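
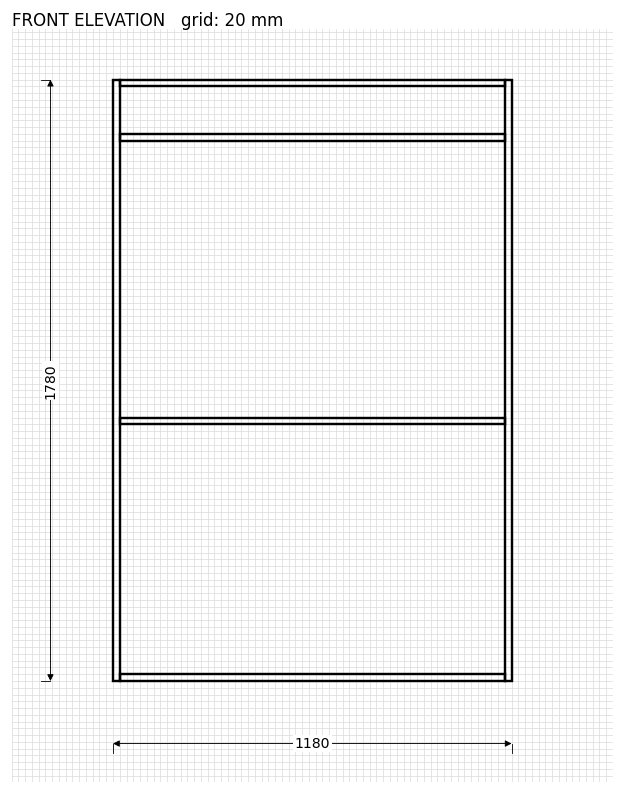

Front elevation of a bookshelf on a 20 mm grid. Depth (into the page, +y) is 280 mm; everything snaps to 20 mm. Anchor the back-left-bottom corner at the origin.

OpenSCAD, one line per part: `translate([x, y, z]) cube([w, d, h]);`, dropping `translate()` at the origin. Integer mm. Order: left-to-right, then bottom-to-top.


cube([20, 280, 1780]);
translate([20, 0, 0]) cube([1140, 280, 20]);
translate([20, 0, 760]) cube([1140, 280, 20]);
translate([20, 0, 1600]) cube([1140, 280, 20]);
translate([20, 0, 1760]) cube([1140, 280, 20]);
translate([1160, 0, 0]) cube([20, 280, 1780]);


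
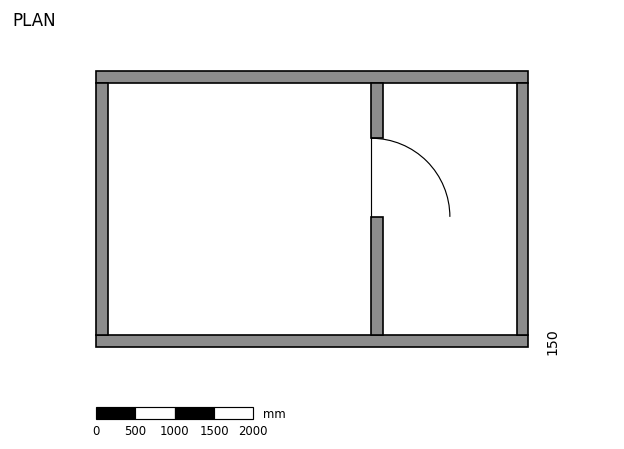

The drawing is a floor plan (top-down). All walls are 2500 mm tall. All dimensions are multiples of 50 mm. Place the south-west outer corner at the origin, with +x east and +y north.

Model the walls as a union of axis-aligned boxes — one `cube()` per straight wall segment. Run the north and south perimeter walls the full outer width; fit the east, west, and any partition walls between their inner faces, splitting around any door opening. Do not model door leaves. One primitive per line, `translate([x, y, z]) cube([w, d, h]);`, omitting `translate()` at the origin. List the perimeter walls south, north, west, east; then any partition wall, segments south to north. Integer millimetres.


cube([5500, 150, 2500]);
translate([0, 3350, 0]) cube([5500, 150, 2500]);
translate([0, 150, 0]) cube([150, 3200, 2500]);
translate([5350, 150, 0]) cube([150, 3200, 2500]);
translate([3500, 150, 0]) cube([150, 1500, 2500]);
translate([3500, 2650, 0]) cube([150, 700, 2500]);


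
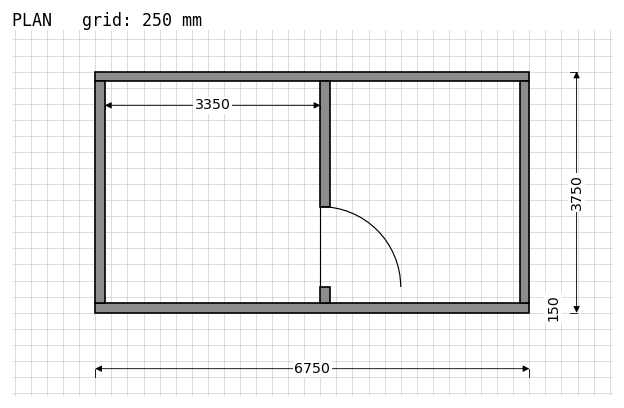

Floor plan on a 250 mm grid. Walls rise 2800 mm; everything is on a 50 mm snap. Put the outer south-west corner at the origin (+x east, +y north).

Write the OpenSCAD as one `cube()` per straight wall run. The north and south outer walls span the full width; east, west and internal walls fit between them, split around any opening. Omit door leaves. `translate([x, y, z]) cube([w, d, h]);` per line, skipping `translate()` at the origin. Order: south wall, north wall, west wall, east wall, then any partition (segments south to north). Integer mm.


cube([6750, 150, 2800]);
translate([0, 3600, 0]) cube([6750, 150, 2800]);
translate([0, 150, 0]) cube([150, 3450, 2800]);
translate([6600, 150, 0]) cube([150, 3450, 2800]);
translate([3500, 150, 0]) cube([150, 250, 2800]);
translate([3500, 1650, 0]) cube([150, 1950, 2800]);


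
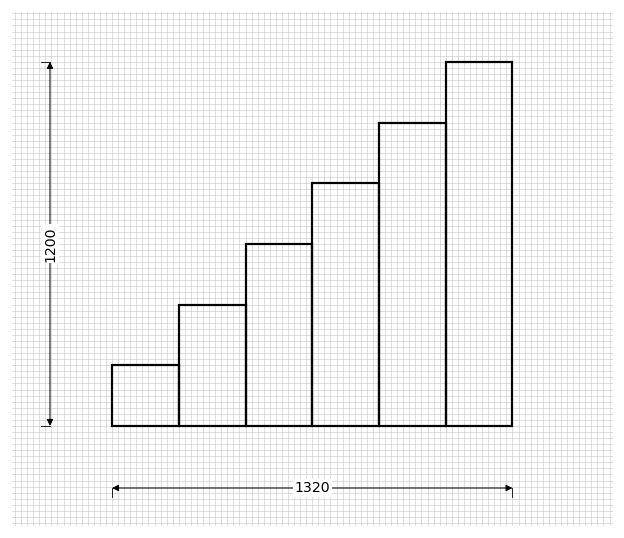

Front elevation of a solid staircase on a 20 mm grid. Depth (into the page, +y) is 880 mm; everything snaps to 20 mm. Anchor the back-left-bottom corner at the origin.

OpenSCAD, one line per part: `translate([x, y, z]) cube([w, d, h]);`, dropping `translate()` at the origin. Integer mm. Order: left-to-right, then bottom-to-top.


cube([220, 880, 200]);
translate([220, 0, 0]) cube([220, 880, 400]);
translate([440, 0, 0]) cube([220, 880, 600]);
translate([660, 0, 0]) cube([220, 880, 800]);
translate([880, 0, 0]) cube([220, 880, 1000]);
translate([1100, 0, 0]) cube([220, 880, 1200]);


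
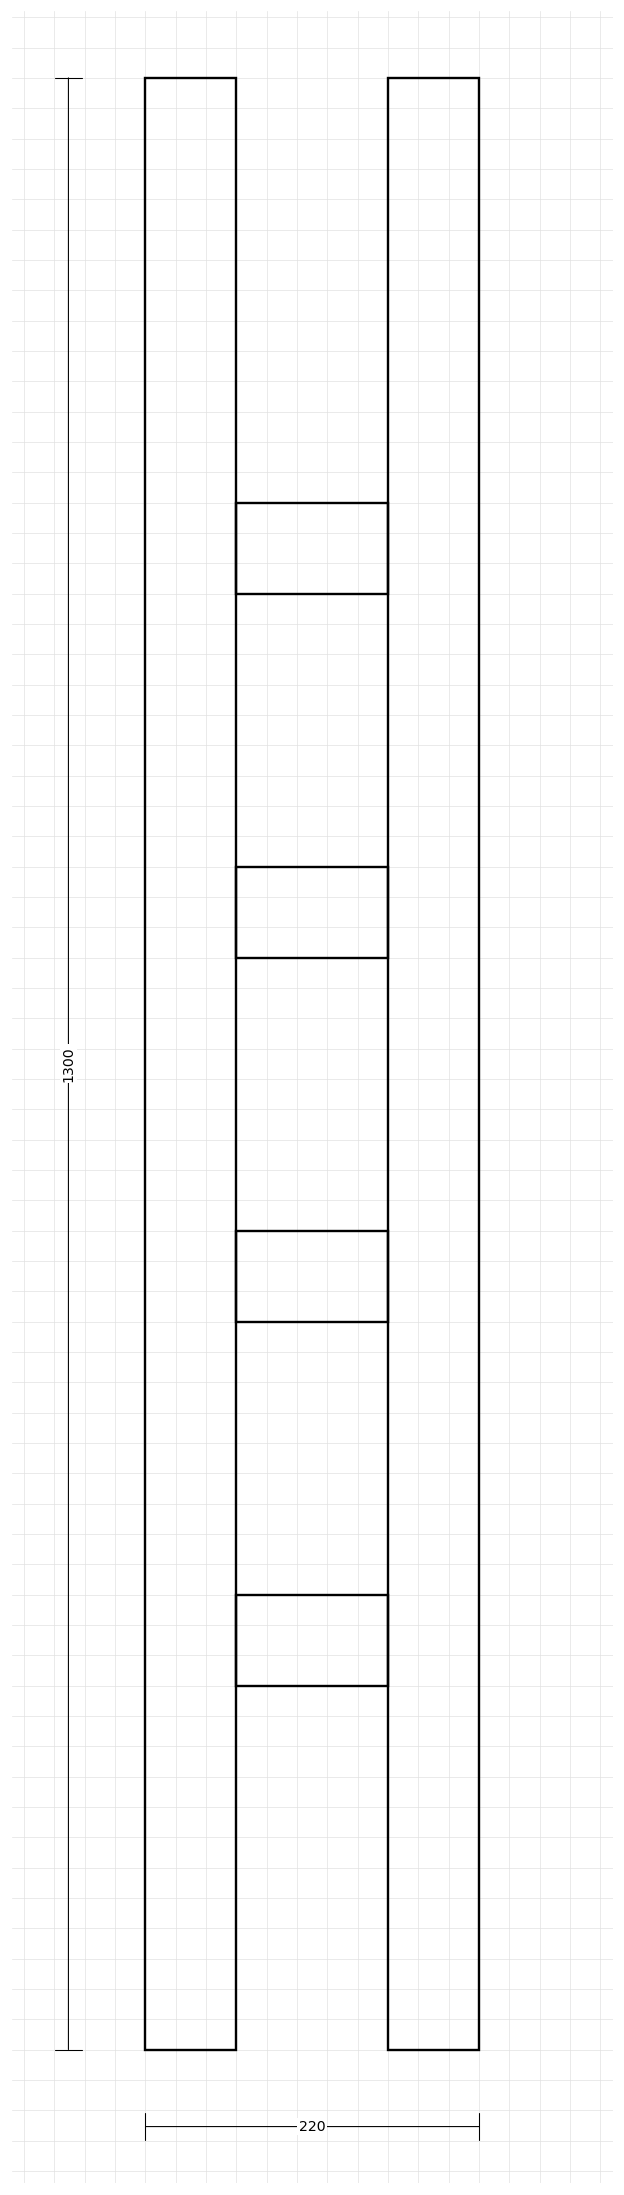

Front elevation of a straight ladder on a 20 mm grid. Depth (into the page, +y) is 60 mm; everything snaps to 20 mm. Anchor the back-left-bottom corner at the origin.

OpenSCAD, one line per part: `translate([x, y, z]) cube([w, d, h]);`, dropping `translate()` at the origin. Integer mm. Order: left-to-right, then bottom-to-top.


cube([60, 60, 1300]);
translate([60, 0, 240]) cube([100, 60, 60]);
translate([60, 0, 480]) cube([100, 60, 60]);
translate([60, 0, 720]) cube([100, 60, 60]);
translate([60, 0, 960]) cube([100, 60, 60]);
translate([160, 0, 0]) cube([60, 60, 1300]);


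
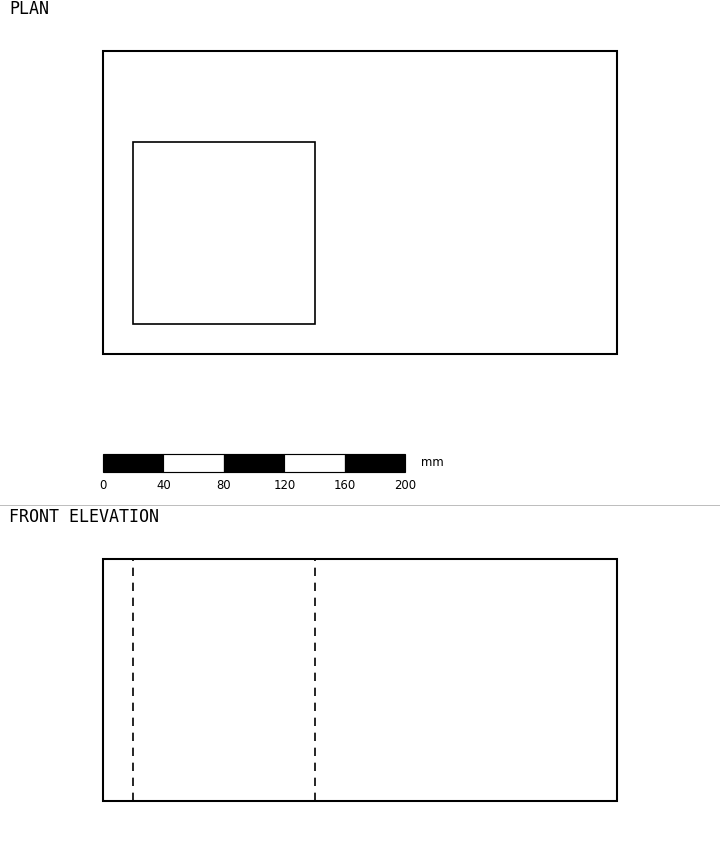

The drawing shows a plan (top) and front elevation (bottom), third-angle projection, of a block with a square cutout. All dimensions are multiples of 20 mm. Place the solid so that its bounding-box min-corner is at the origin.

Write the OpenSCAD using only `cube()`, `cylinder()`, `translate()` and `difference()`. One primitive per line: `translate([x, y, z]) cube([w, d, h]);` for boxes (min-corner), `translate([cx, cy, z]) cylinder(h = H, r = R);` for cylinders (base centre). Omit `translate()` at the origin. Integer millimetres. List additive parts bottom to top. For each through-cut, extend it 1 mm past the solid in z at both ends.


difference() {
  cube([340, 200, 160]);
  translate([20, 20, -1]) cube([120, 120, 162]);
}


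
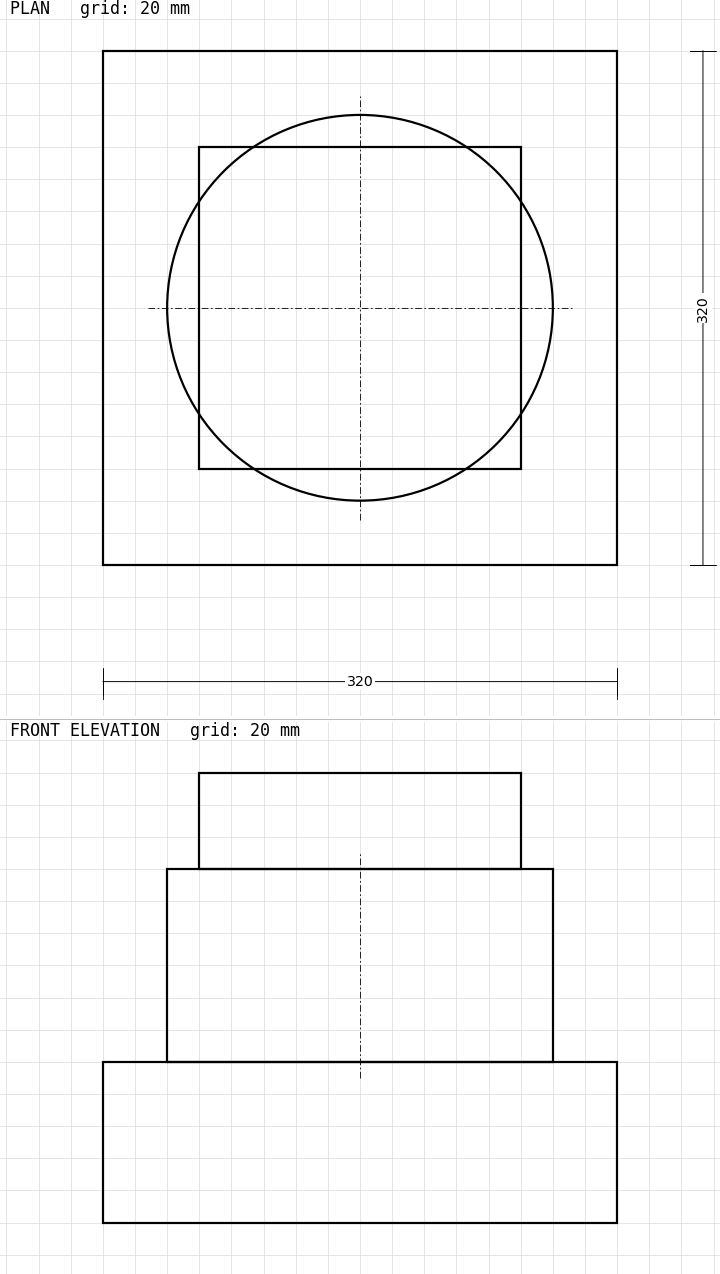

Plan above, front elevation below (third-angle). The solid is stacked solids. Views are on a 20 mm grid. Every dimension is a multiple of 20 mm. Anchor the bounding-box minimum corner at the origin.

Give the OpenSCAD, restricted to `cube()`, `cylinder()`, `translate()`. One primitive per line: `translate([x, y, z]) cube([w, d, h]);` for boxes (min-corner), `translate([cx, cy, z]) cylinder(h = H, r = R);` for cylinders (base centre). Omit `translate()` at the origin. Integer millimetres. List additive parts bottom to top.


cube([320, 320, 100]);
translate([160, 160, 100]) cylinder(h = 120, r = 120);
translate([60, 60, 220]) cube([200, 200, 60]);


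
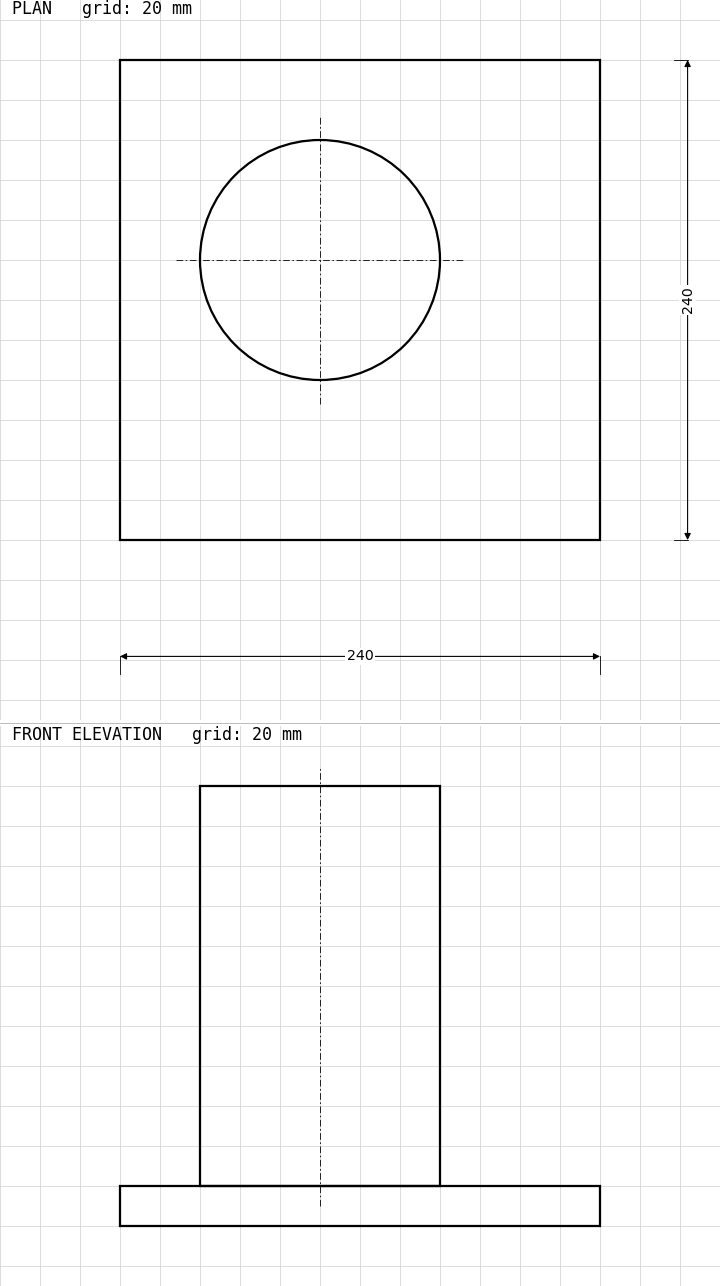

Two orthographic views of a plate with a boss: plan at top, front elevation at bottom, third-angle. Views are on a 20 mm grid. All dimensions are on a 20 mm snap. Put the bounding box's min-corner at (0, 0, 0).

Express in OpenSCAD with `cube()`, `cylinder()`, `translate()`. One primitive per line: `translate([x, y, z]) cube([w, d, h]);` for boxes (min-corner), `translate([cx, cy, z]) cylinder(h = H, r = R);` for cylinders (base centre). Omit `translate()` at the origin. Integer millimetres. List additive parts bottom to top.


cube([240, 240, 20]);
translate([100, 140, 20]) cylinder(h = 200, r = 60);


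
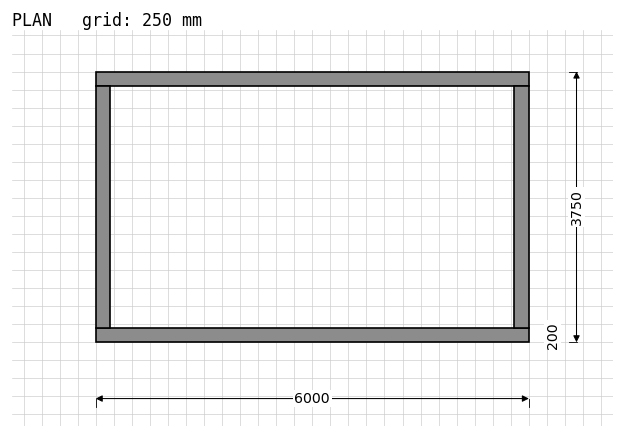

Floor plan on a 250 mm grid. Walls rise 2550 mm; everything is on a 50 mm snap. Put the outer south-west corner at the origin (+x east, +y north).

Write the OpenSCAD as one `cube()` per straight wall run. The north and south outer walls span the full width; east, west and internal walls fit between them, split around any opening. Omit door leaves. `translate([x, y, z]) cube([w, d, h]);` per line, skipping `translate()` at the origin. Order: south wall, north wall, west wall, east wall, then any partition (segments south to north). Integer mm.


cube([6000, 200, 2550]);
translate([0, 3550, 0]) cube([6000, 200, 2550]);
translate([0, 200, 0]) cube([200, 3350, 2550]);
translate([5800, 200, 0]) cube([200, 3350, 2550]);


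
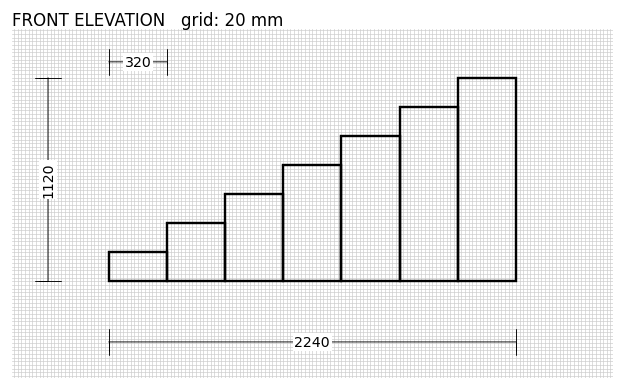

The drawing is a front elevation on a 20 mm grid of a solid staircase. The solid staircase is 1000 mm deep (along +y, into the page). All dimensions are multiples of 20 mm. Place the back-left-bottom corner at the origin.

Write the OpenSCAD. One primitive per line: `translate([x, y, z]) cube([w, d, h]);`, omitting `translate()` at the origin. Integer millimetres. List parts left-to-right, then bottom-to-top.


cube([320, 1000, 160]);
translate([320, 0, 0]) cube([320, 1000, 320]);
translate([640, 0, 0]) cube([320, 1000, 480]);
translate([960, 0, 0]) cube([320, 1000, 640]);
translate([1280, 0, 0]) cube([320, 1000, 800]);
translate([1600, 0, 0]) cube([320, 1000, 960]);
translate([1920, 0, 0]) cube([320, 1000, 1120]);


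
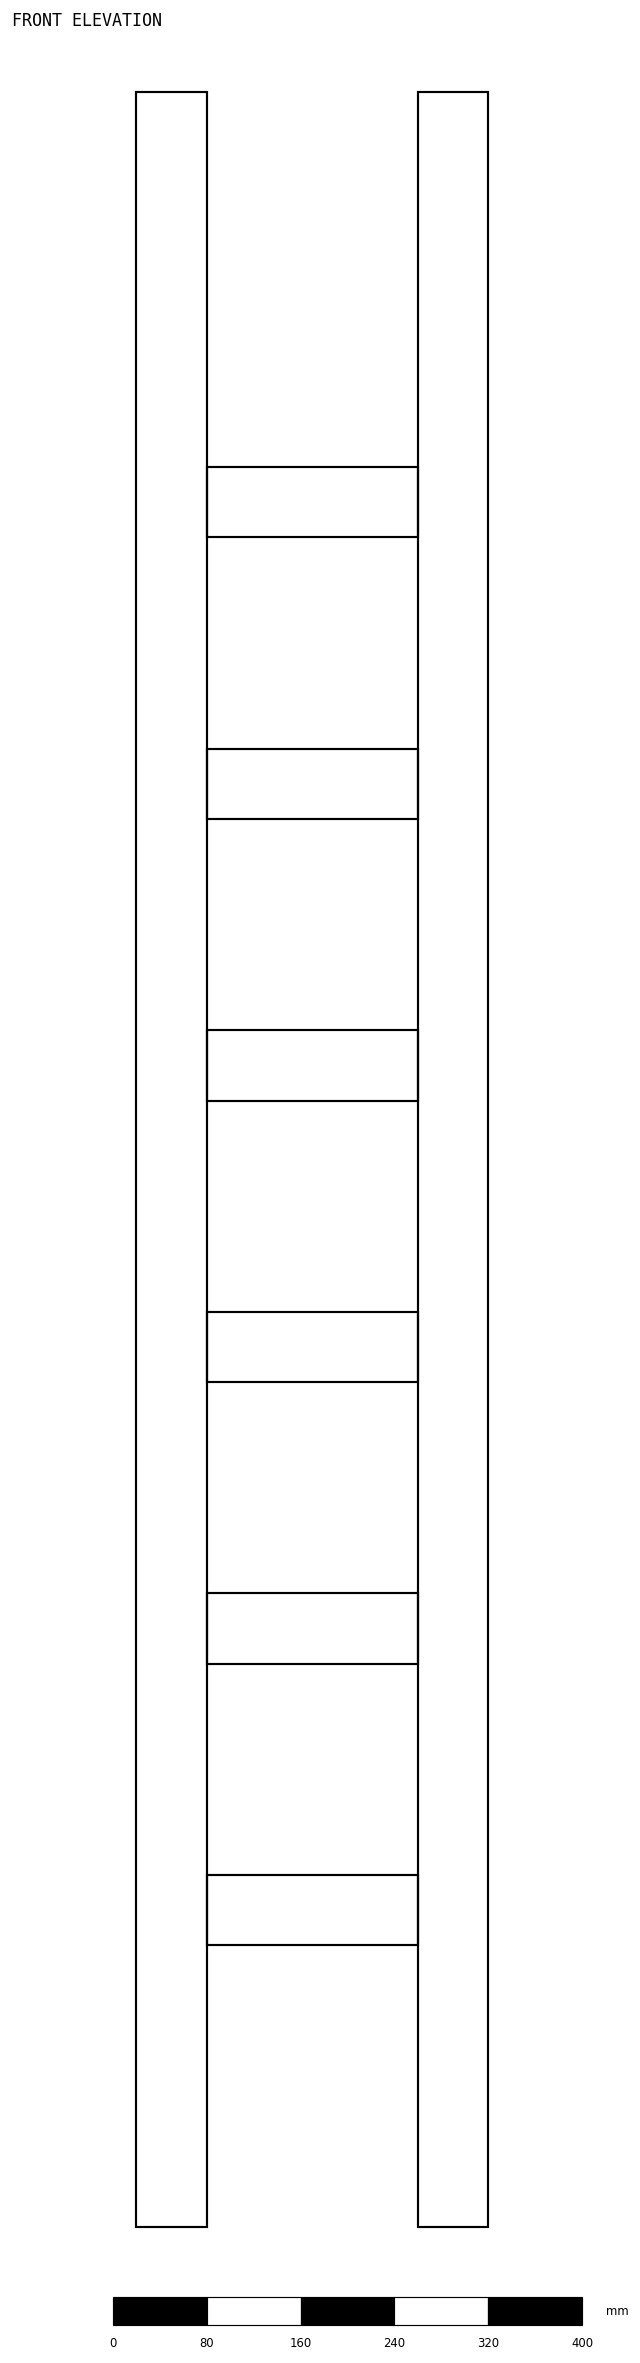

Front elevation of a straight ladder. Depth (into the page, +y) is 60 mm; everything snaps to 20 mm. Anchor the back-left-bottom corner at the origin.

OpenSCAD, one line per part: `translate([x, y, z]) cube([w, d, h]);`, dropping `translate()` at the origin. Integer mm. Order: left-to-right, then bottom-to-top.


cube([60, 60, 1820]);
translate([60, 0, 240]) cube([180, 60, 60]);
translate([60, 0, 480]) cube([180, 60, 60]);
translate([60, 0, 720]) cube([180, 60, 60]);
translate([60, 0, 960]) cube([180, 60, 60]);
translate([60, 0, 1200]) cube([180, 60, 60]);
translate([60, 0, 1440]) cube([180, 60, 60]);
translate([240, 0, 0]) cube([60, 60, 1820]);


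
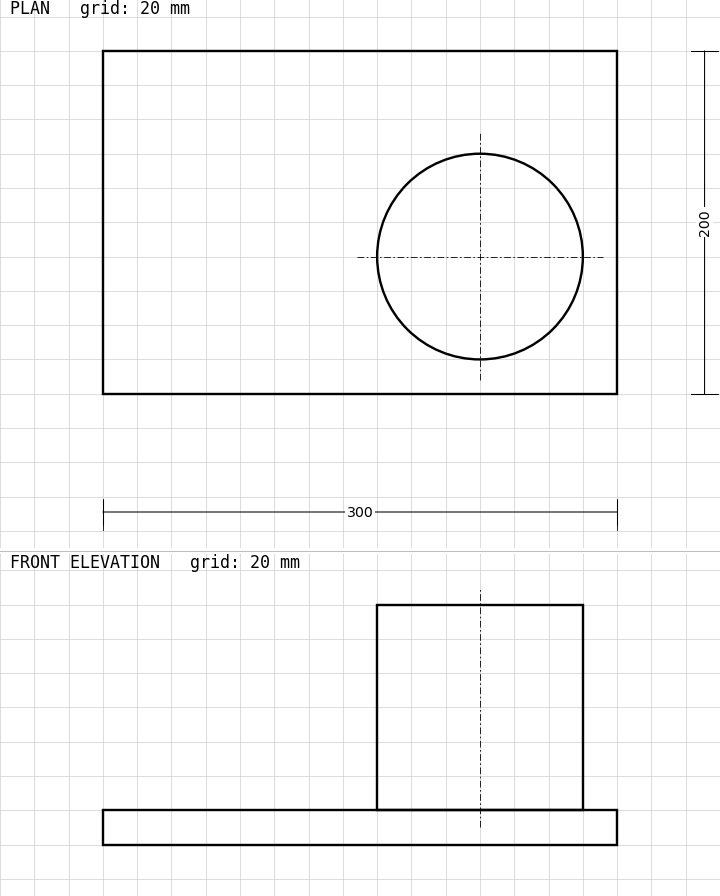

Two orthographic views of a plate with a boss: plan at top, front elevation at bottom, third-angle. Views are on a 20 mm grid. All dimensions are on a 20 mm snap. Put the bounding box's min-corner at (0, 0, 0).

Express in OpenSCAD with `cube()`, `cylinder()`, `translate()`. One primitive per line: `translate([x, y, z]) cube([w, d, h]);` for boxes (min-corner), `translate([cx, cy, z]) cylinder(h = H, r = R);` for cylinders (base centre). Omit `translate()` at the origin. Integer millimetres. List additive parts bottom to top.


cube([300, 200, 20]);
translate([220, 80, 20]) cylinder(h = 120, r = 60);


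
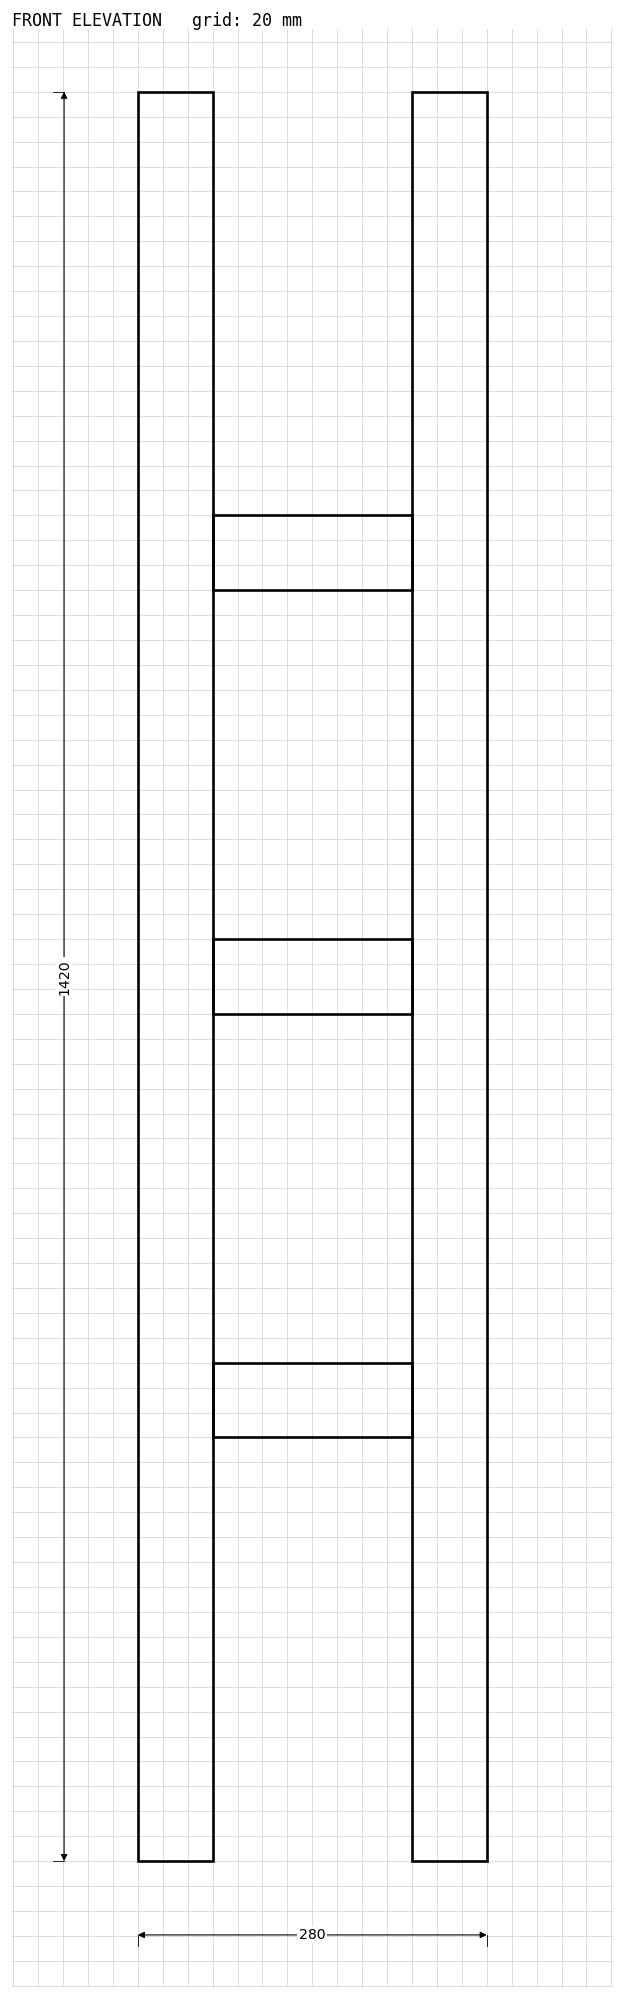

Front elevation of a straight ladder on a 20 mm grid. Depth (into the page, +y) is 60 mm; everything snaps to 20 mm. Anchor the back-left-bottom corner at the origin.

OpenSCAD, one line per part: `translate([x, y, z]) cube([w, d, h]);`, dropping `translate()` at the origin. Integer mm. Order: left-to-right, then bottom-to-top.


cube([60, 60, 1420]);
translate([60, 0, 340]) cube([160, 60, 60]);
translate([60, 0, 680]) cube([160, 60, 60]);
translate([60, 0, 1020]) cube([160, 60, 60]);
translate([220, 0, 0]) cube([60, 60, 1420]);


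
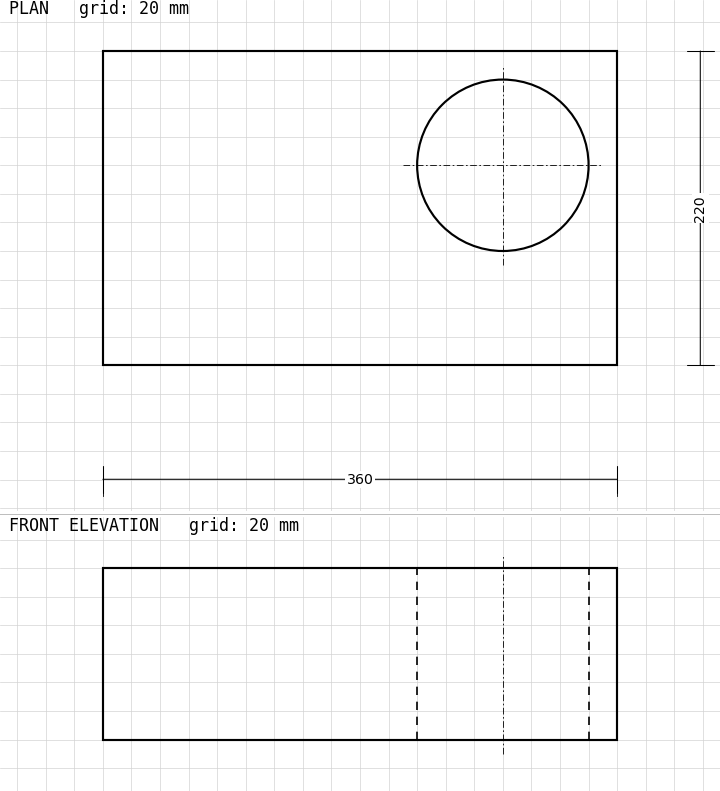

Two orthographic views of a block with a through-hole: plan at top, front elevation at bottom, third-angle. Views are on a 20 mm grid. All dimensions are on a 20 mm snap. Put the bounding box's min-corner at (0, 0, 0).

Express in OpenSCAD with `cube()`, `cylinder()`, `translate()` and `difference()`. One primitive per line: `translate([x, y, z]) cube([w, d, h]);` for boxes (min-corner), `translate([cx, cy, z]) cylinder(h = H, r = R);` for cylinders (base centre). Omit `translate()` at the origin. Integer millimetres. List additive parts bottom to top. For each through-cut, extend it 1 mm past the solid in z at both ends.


difference() {
  cube([360, 220, 120]);
  translate([280, 140, -1]) cylinder(h = 122, r = 60);
}


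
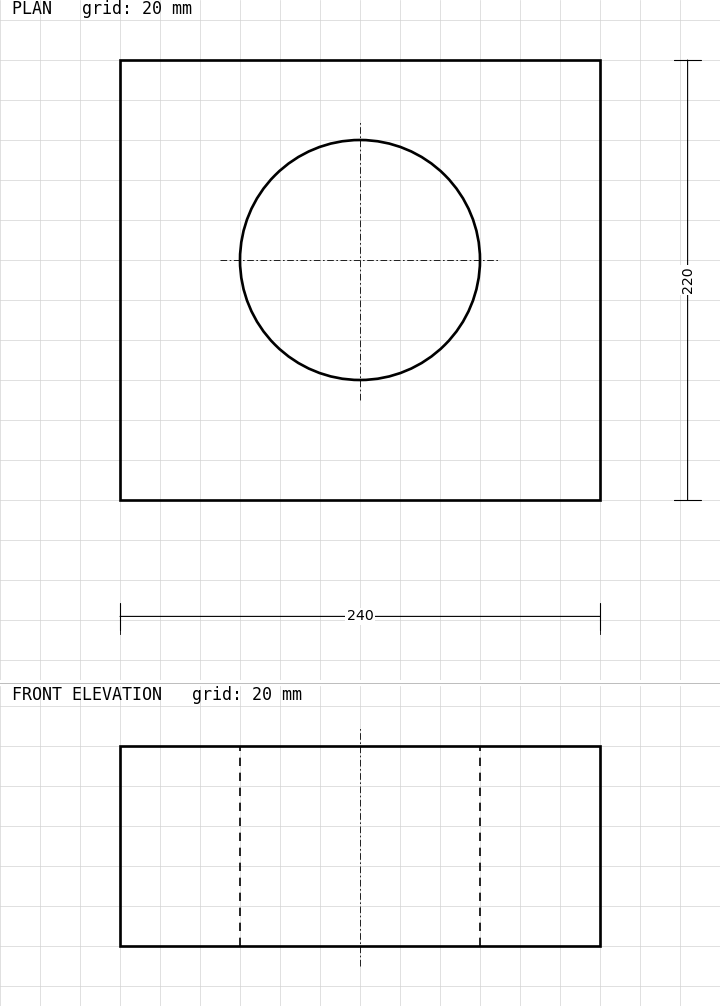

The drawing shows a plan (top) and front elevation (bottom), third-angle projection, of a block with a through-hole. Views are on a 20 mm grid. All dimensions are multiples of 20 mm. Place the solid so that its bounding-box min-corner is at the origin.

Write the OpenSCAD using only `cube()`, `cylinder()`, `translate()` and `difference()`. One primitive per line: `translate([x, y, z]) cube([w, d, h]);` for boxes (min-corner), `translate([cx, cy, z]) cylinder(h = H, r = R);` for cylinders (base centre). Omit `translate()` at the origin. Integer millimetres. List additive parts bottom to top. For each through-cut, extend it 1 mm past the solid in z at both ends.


difference() {
  cube([240, 220, 100]);
  translate([120, 120, -1]) cylinder(h = 102, r = 60);
}


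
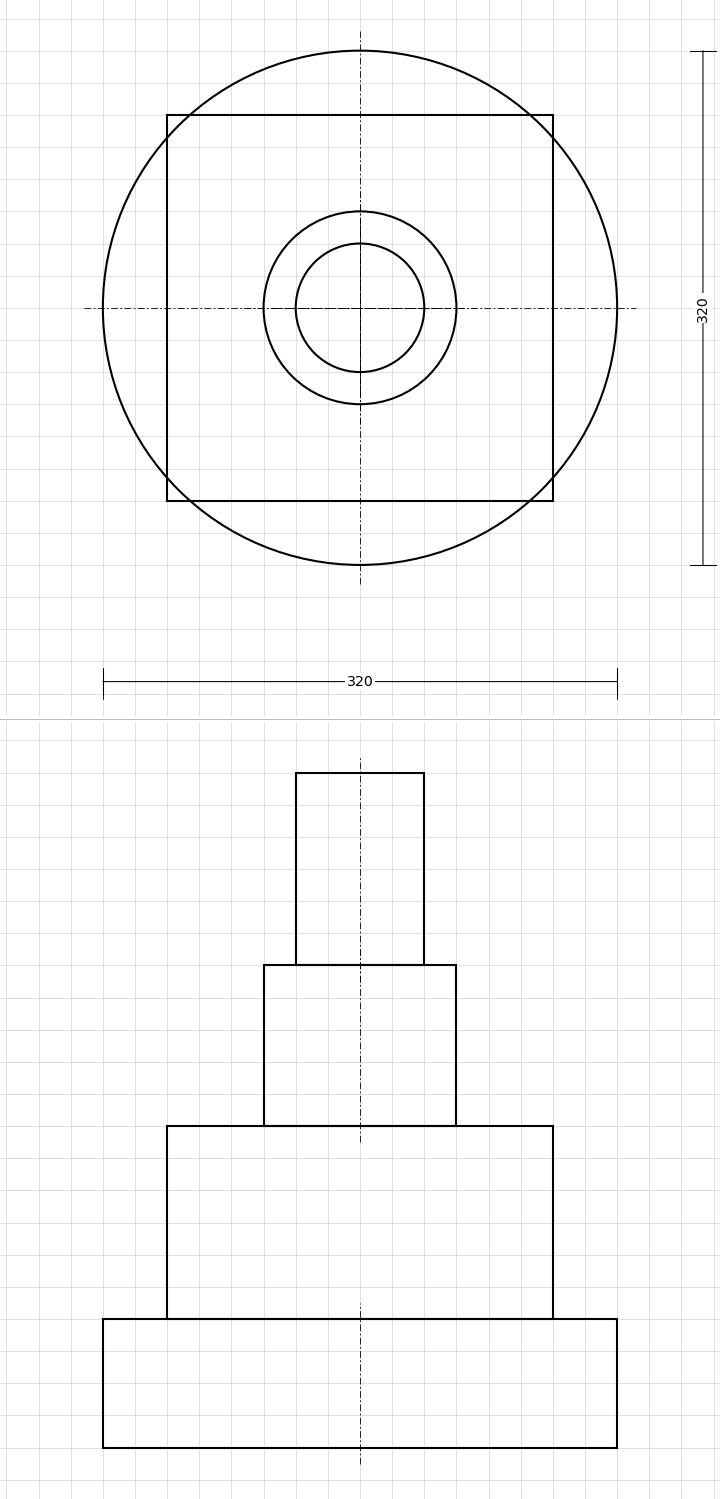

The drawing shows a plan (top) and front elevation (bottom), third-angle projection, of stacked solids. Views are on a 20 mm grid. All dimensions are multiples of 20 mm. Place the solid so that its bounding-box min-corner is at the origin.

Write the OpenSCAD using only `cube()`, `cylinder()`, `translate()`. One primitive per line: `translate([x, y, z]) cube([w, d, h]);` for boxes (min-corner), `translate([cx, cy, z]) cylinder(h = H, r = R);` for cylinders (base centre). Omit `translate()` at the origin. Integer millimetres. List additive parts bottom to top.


translate([160, 160, 0]) cylinder(h = 80, r = 160);
translate([40, 40, 80]) cube([240, 240, 120]);
translate([160, 160, 200]) cylinder(h = 100, r = 60);
translate([160, 160, 300]) cylinder(h = 120, r = 40);


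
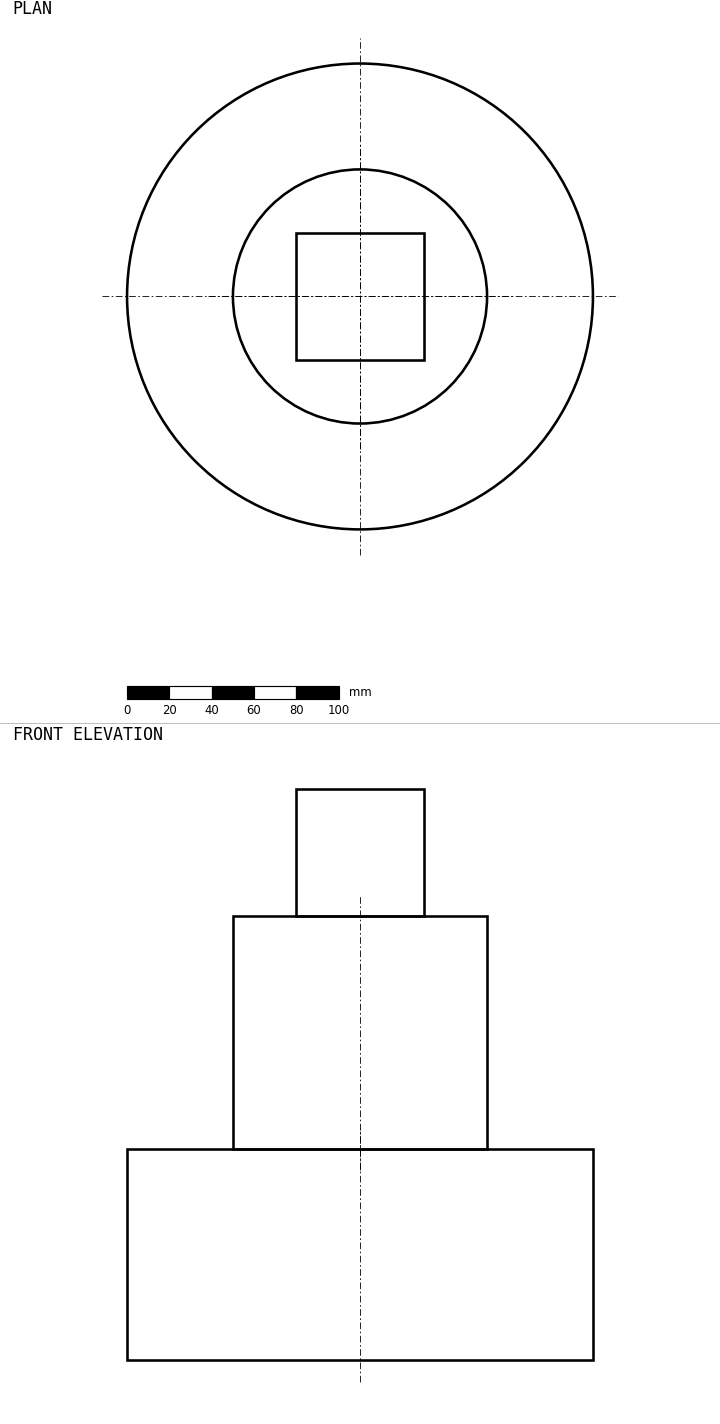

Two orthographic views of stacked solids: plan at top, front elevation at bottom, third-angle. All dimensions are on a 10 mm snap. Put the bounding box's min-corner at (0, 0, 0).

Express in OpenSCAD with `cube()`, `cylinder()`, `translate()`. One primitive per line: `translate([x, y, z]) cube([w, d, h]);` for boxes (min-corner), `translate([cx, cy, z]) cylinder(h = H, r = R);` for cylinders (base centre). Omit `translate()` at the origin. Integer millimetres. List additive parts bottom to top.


translate([110, 110, 0]) cylinder(h = 100, r = 110);
translate([110, 110, 100]) cylinder(h = 110, r = 60);
translate([80, 80, 210]) cube([60, 60, 60]);


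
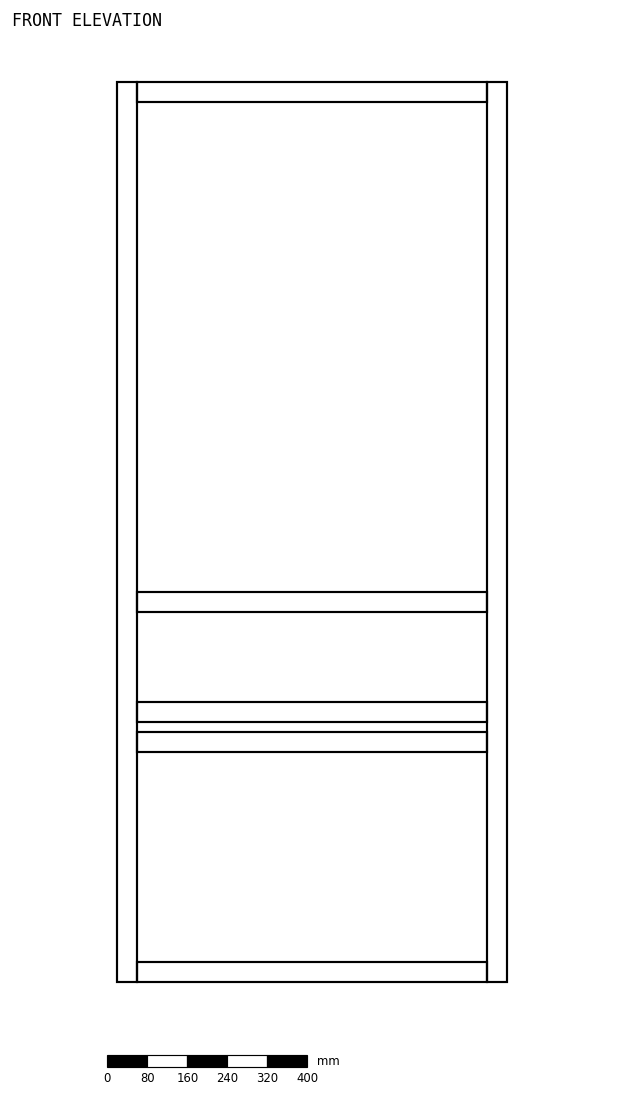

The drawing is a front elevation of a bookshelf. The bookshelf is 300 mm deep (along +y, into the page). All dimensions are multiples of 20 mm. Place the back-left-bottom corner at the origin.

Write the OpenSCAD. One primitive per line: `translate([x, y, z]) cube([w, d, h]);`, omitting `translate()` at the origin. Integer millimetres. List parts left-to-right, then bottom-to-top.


cube([40, 300, 1800]);
translate([40, 0, 0]) cube([700, 300, 40]);
translate([40, 0, 460]) cube([700, 300, 40]);
translate([40, 0, 520]) cube([700, 300, 40]);
translate([40, 0, 740]) cube([700, 300, 40]);
translate([40, 0, 1760]) cube([700, 300, 40]);
translate([740, 0, 0]) cube([40, 300, 1800]);


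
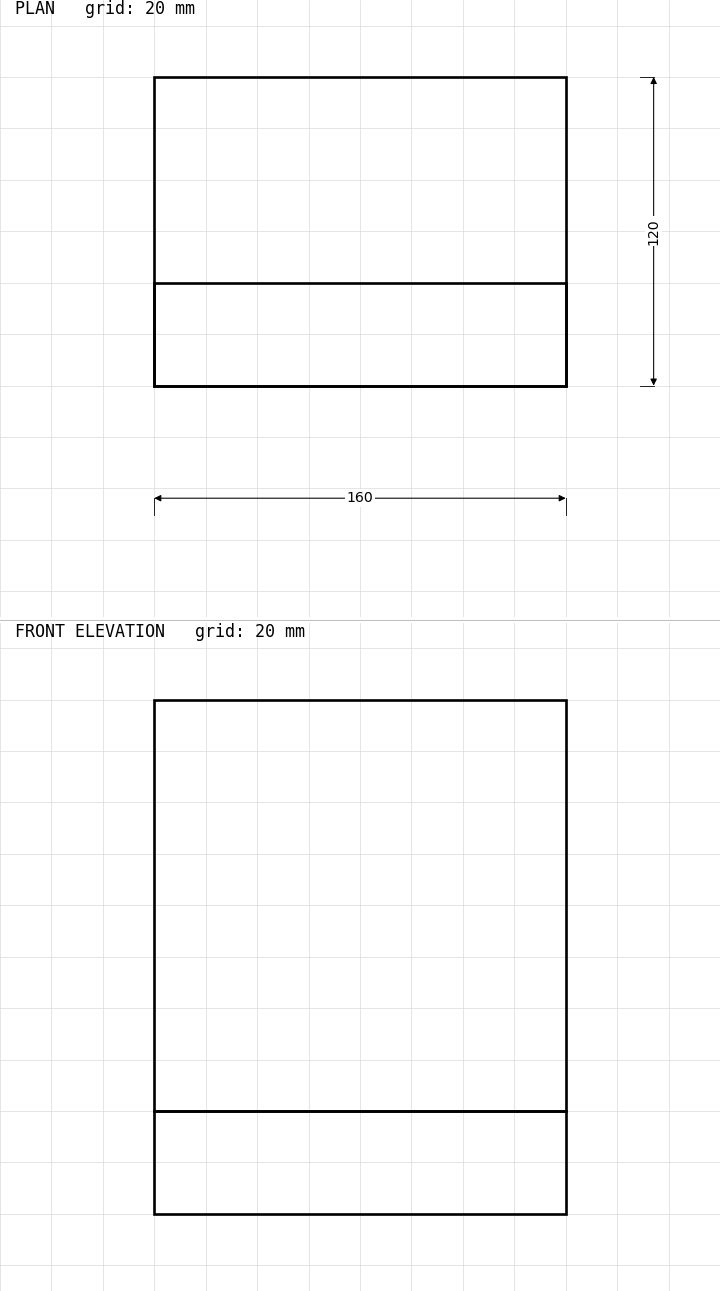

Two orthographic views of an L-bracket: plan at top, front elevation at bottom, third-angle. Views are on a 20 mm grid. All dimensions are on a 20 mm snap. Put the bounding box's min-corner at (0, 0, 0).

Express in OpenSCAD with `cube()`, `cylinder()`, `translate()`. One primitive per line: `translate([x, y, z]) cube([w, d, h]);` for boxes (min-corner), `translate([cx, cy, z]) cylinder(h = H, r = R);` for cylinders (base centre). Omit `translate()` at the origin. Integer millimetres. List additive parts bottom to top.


cube([160, 120, 40]);
translate([0, 0, 40]) cube([160, 40, 160]);


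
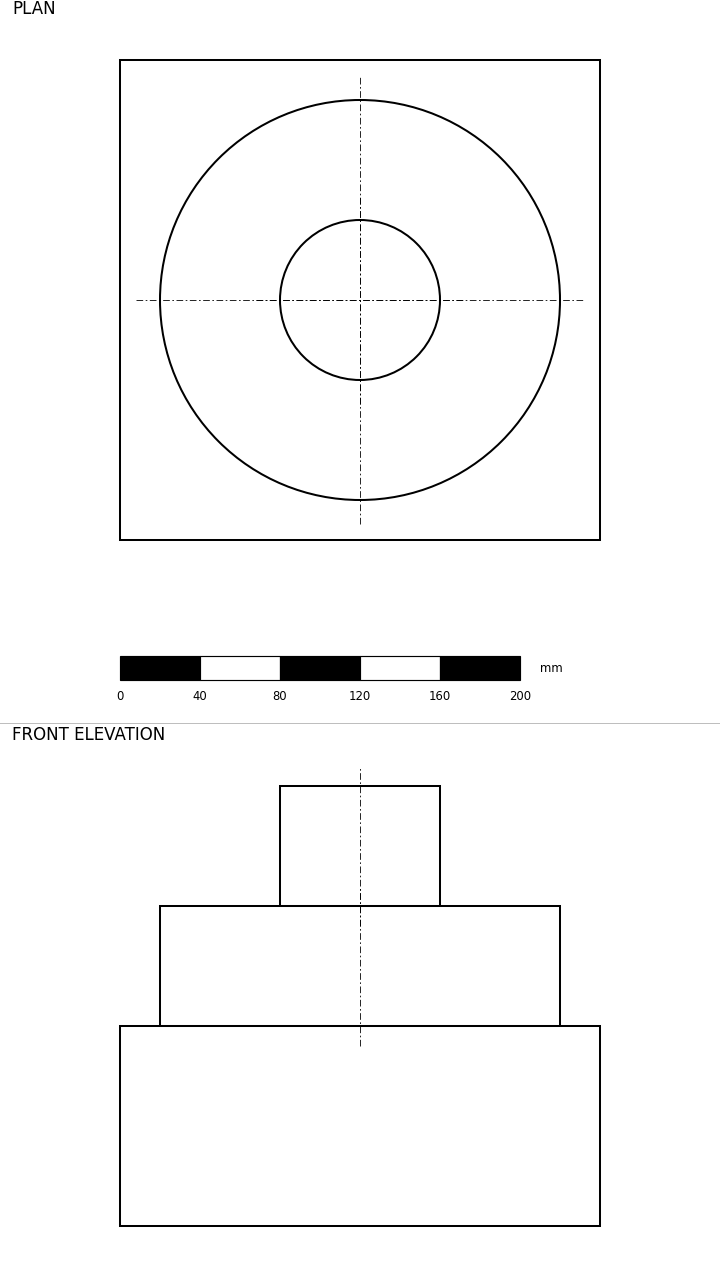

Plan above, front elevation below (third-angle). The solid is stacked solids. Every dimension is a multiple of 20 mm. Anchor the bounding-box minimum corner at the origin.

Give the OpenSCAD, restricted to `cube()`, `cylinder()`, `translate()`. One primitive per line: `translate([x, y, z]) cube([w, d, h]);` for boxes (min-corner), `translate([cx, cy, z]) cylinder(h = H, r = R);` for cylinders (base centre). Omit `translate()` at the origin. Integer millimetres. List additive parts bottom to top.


cube([240, 240, 100]);
translate([120, 120, 100]) cylinder(h = 60, r = 100);
translate([120, 120, 160]) cylinder(h = 60, r = 40);


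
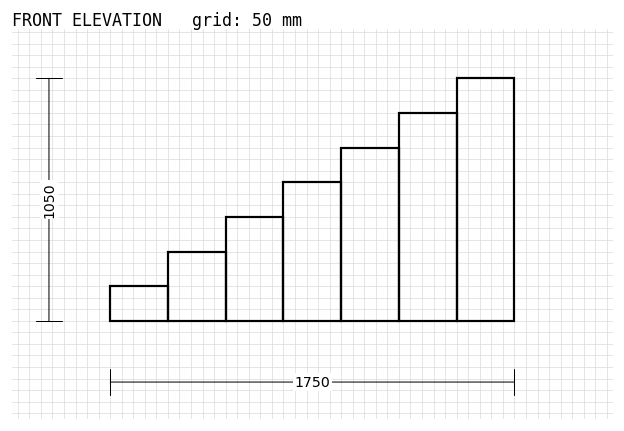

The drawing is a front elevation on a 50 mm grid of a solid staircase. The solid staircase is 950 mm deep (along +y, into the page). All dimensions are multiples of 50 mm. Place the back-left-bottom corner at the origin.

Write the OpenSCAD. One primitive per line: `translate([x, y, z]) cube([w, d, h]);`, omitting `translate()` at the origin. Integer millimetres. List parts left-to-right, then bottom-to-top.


cube([250, 950, 150]);
translate([250, 0, 0]) cube([250, 950, 300]);
translate([500, 0, 0]) cube([250, 950, 450]);
translate([750, 0, 0]) cube([250, 950, 600]);
translate([1000, 0, 0]) cube([250, 950, 750]);
translate([1250, 0, 0]) cube([250, 950, 900]);
translate([1500, 0, 0]) cube([250, 950, 1050]);


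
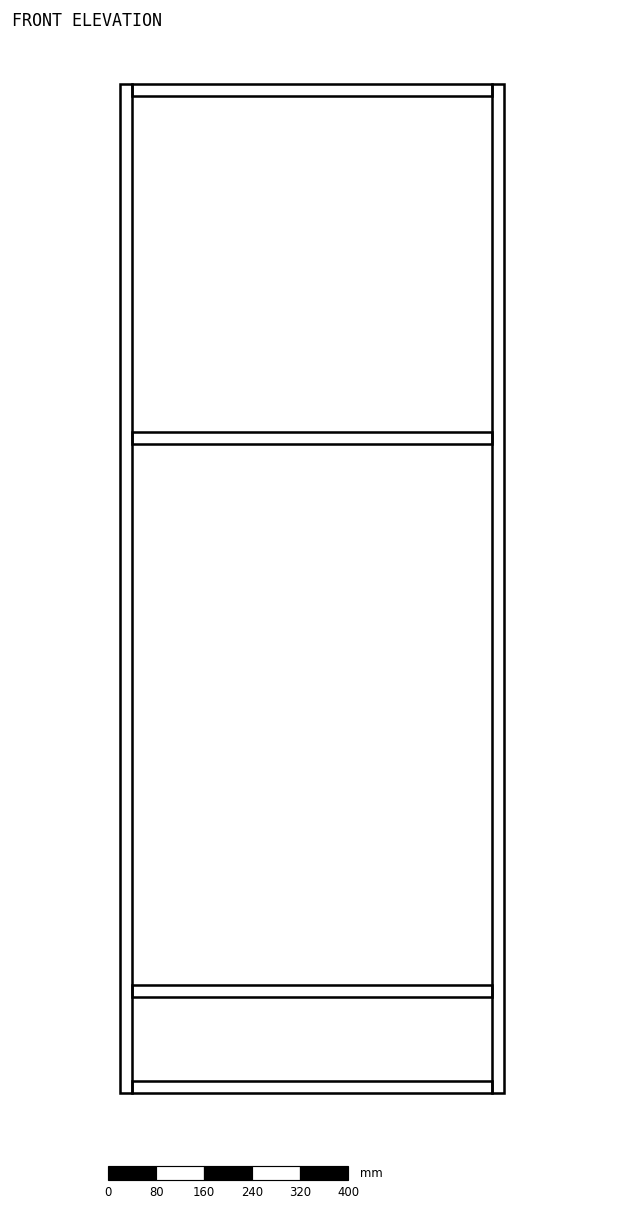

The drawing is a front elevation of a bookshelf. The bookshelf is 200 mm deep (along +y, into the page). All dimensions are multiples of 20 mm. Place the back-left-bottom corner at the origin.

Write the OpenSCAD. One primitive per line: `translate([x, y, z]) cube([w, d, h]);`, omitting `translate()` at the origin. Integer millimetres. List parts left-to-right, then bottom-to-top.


cube([20, 200, 1680]);
translate([20, 0, 0]) cube([600, 200, 20]);
translate([20, 0, 160]) cube([600, 200, 20]);
translate([20, 0, 1080]) cube([600, 200, 20]);
translate([20, 0, 1660]) cube([600, 200, 20]);
translate([620, 0, 0]) cube([20, 200, 1680]);


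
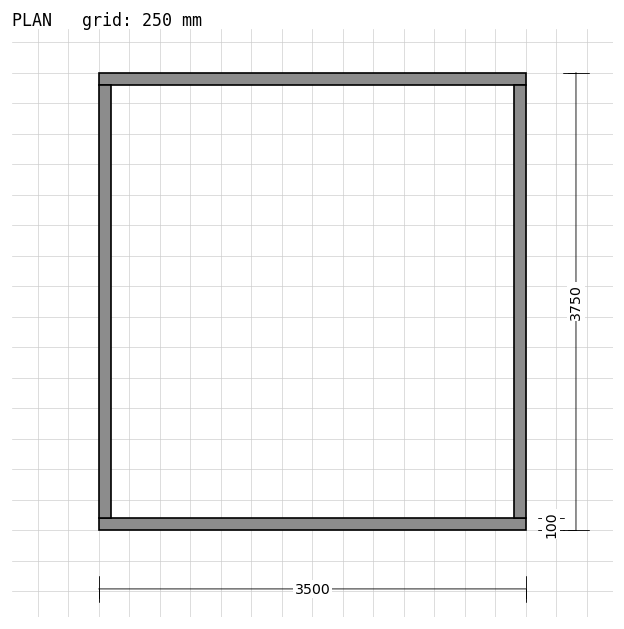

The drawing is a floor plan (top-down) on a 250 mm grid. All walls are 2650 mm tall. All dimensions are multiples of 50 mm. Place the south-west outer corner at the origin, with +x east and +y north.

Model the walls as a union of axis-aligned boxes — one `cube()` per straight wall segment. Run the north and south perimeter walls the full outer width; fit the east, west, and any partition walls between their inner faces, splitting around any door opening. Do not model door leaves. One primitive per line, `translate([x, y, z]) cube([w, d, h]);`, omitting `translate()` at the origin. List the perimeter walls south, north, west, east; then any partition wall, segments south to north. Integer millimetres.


cube([3500, 100, 2650]);
translate([0, 3650, 0]) cube([3500, 100, 2650]);
translate([0, 100, 0]) cube([100, 3550, 2650]);
translate([3400, 100, 0]) cube([100, 3550, 2650]);


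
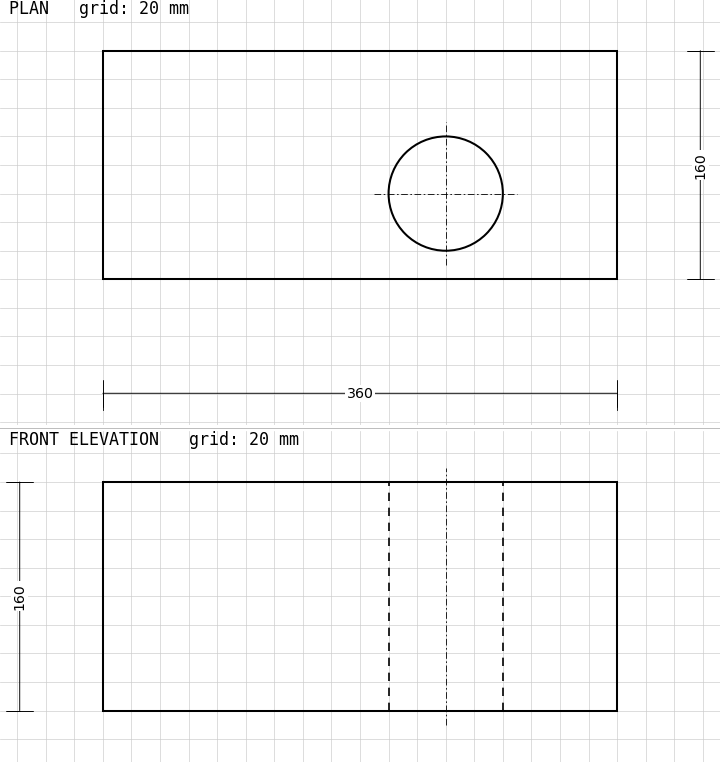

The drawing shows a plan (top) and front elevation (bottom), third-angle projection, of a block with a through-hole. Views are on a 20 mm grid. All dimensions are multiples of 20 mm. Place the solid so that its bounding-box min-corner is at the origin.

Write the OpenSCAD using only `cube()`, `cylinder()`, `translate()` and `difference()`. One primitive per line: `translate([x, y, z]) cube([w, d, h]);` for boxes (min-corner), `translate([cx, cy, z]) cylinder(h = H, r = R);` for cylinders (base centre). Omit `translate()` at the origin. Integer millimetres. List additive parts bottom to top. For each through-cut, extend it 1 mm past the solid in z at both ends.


difference() {
  cube([360, 160, 160]);
  translate([240, 60, -1]) cylinder(h = 162, r = 40);
}


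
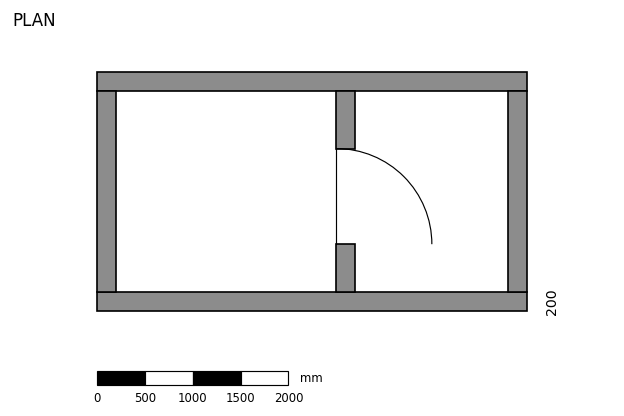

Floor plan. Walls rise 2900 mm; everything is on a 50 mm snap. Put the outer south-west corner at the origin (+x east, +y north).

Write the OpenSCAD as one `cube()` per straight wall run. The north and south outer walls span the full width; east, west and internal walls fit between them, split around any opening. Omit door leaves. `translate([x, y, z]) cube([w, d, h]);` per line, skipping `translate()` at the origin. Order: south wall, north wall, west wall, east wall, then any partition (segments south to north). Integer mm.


cube([4500, 200, 2900]);
translate([0, 2300, 0]) cube([4500, 200, 2900]);
translate([0, 200, 0]) cube([200, 2100, 2900]);
translate([4300, 200, 0]) cube([200, 2100, 2900]);
translate([2500, 200, 0]) cube([200, 500, 2900]);
translate([2500, 1700, 0]) cube([200, 600, 2900]);


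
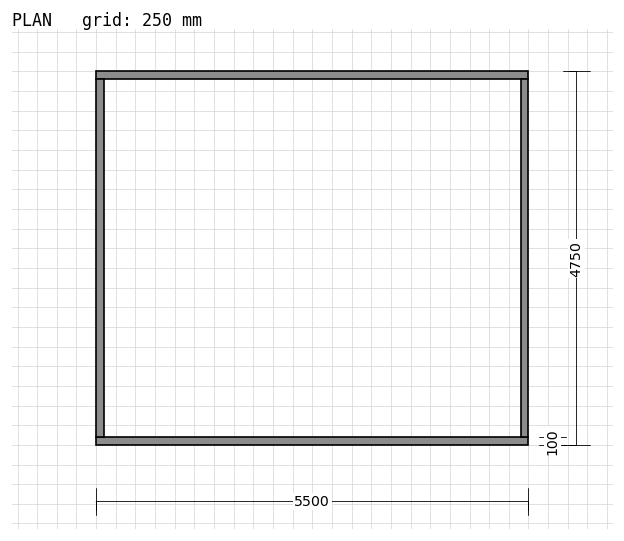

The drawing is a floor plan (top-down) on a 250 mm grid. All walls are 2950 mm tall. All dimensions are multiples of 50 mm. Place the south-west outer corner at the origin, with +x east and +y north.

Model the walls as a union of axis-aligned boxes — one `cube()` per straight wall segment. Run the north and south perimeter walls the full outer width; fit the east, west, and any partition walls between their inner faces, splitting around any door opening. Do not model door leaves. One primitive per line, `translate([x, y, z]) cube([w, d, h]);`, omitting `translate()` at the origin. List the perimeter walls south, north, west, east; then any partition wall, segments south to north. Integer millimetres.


cube([5500, 100, 2950]);
translate([0, 4650, 0]) cube([5500, 100, 2950]);
translate([0, 100, 0]) cube([100, 4550, 2950]);
translate([5400, 100, 0]) cube([100, 4550, 2950]);


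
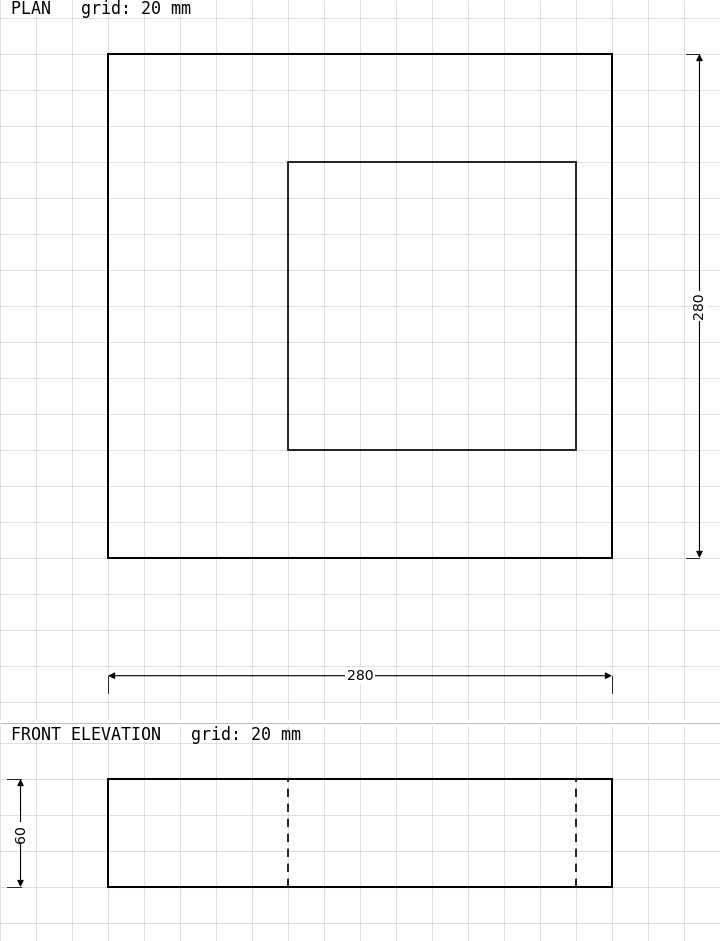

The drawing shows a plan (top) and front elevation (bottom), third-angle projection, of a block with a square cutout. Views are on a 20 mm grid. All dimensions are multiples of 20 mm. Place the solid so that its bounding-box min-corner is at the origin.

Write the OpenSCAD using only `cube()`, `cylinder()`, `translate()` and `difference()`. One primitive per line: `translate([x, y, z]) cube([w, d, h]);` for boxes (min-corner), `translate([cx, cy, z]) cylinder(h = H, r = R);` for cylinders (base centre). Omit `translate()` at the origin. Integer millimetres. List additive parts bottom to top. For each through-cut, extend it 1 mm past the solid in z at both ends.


difference() {
  cube([280, 280, 60]);
  translate([100, 60, -1]) cube([160, 160, 62]);
}


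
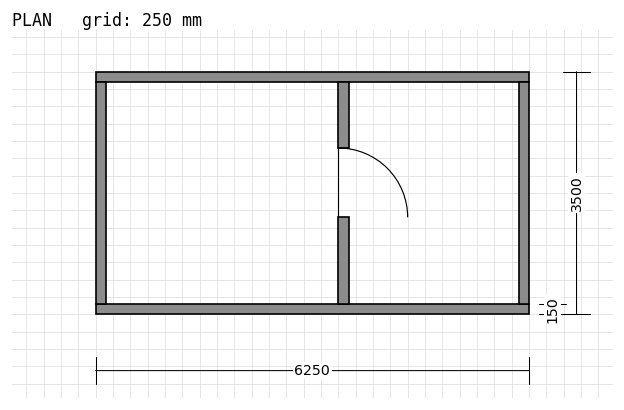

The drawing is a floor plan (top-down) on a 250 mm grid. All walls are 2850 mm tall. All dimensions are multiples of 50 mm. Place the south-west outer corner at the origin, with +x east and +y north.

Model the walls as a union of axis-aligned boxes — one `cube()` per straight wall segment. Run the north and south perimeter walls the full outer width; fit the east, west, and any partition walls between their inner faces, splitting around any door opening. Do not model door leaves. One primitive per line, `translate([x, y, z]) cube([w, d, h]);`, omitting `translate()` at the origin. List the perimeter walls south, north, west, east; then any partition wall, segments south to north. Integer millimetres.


cube([6250, 150, 2850]);
translate([0, 3350, 0]) cube([6250, 150, 2850]);
translate([0, 150, 0]) cube([150, 3200, 2850]);
translate([6100, 150, 0]) cube([150, 3200, 2850]);
translate([3500, 150, 0]) cube([150, 1250, 2850]);
translate([3500, 2400, 0]) cube([150, 950, 2850]);


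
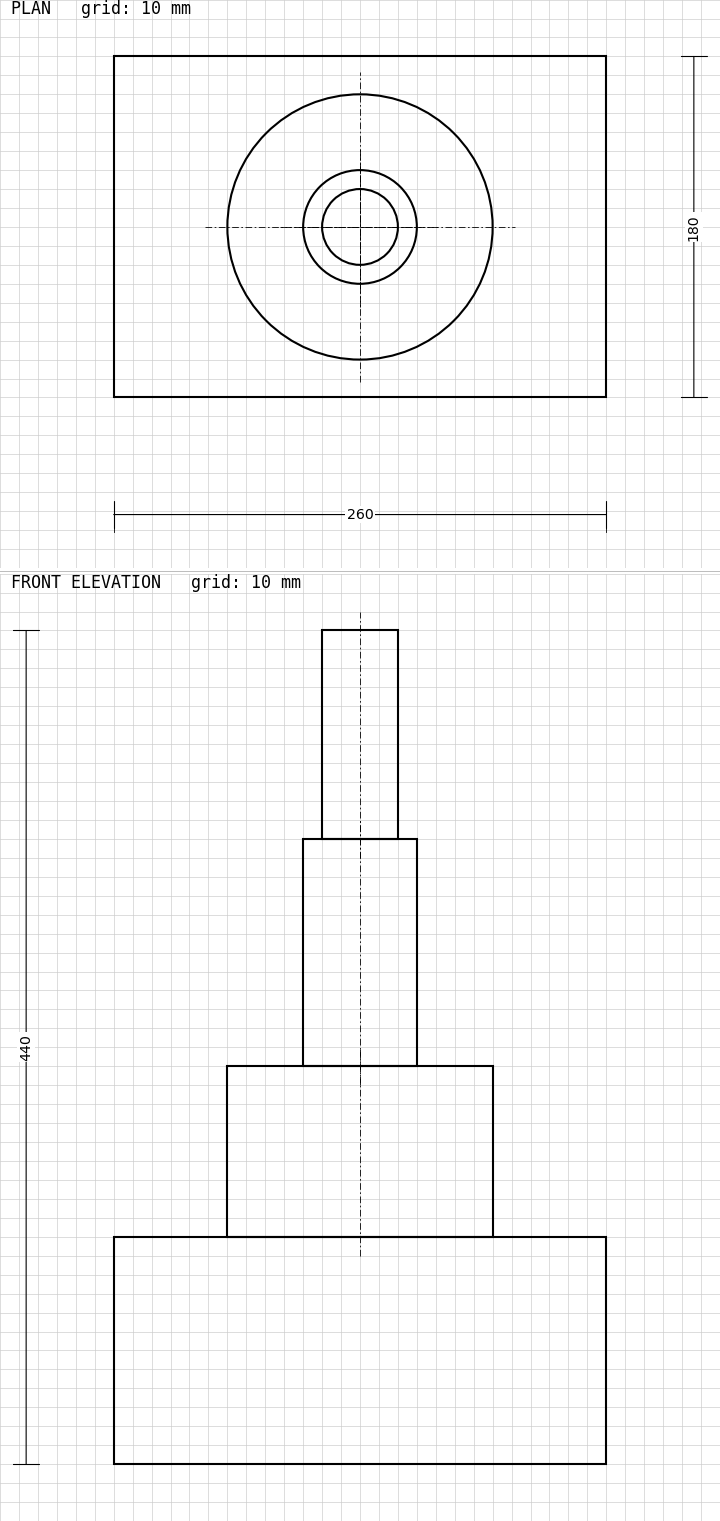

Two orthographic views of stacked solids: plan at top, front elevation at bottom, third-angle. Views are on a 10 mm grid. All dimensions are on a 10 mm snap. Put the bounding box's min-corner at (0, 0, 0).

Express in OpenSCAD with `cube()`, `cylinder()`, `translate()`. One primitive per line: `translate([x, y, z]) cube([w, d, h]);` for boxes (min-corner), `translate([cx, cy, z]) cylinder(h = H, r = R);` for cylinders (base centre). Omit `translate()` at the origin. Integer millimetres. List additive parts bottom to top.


cube([260, 180, 120]);
translate([130, 90, 120]) cylinder(h = 90, r = 70);
translate([130, 90, 210]) cylinder(h = 120, r = 30);
translate([130, 90, 330]) cylinder(h = 110, r = 20);


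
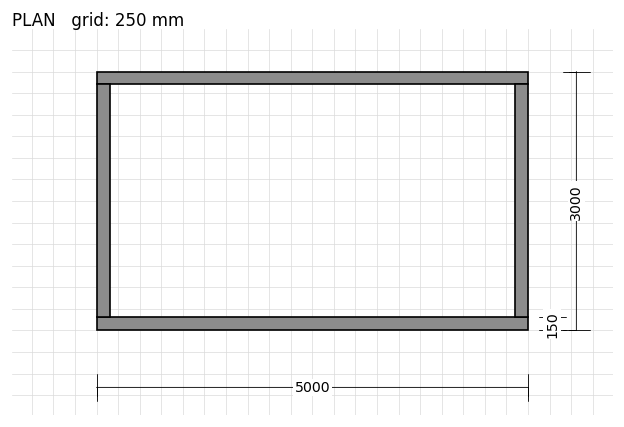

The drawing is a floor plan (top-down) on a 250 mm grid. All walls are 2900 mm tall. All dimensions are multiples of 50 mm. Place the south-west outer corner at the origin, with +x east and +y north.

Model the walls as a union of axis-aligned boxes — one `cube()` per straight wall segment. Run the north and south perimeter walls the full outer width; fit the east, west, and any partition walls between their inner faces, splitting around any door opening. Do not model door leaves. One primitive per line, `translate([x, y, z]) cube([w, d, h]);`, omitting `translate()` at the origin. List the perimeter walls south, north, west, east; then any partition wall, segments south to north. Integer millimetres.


cube([5000, 150, 2900]);
translate([0, 2850, 0]) cube([5000, 150, 2900]);
translate([0, 150, 0]) cube([150, 2700, 2900]);
translate([4850, 150, 0]) cube([150, 2700, 2900]);


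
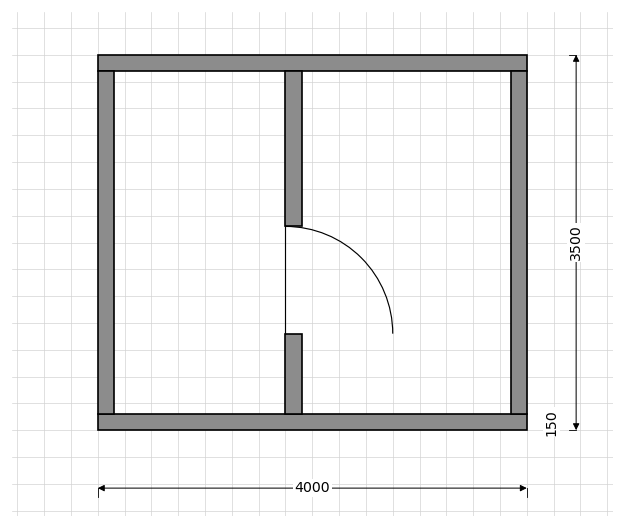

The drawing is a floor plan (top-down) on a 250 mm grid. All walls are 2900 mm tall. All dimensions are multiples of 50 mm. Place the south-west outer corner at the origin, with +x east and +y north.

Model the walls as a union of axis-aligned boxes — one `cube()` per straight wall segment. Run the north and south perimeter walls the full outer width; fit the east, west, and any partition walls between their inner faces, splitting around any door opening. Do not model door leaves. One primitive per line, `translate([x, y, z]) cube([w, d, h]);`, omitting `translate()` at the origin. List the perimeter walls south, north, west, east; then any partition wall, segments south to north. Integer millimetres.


cube([4000, 150, 2900]);
translate([0, 3350, 0]) cube([4000, 150, 2900]);
translate([0, 150, 0]) cube([150, 3200, 2900]);
translate([3850, 150, 0]) cube([150, 3200, 2900]);
translate([1750, 150, 0]) cube([150, 750, 2900]);
translate([1750, 1900, 0]) cube([150, 1450, 2900]);


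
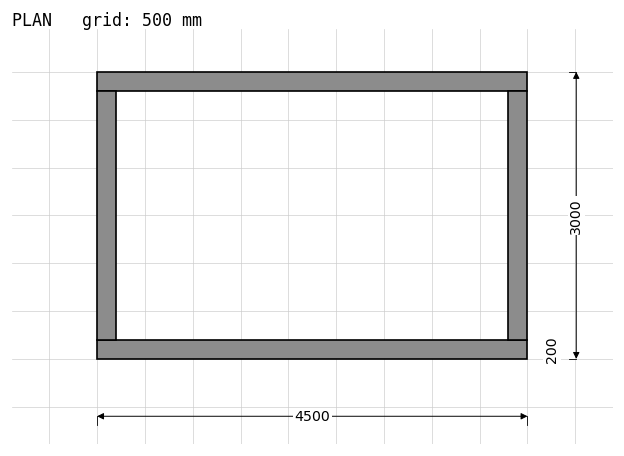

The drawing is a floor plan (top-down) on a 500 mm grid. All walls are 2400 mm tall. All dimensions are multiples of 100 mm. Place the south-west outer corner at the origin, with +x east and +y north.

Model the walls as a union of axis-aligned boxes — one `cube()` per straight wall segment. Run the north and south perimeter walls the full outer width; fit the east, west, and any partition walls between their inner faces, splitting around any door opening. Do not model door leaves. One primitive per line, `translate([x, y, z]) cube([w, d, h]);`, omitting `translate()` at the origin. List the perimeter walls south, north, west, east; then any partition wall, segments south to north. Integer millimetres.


cube([4500, 200, 2400]);
translate([0, 2800, 0]) cube([4500, 200, 2400]);
translate([0, 200, 0]) cube([200, 2600, 2400]);
translate([4300, 200, 0]) cube([200, 2600, 2400]);


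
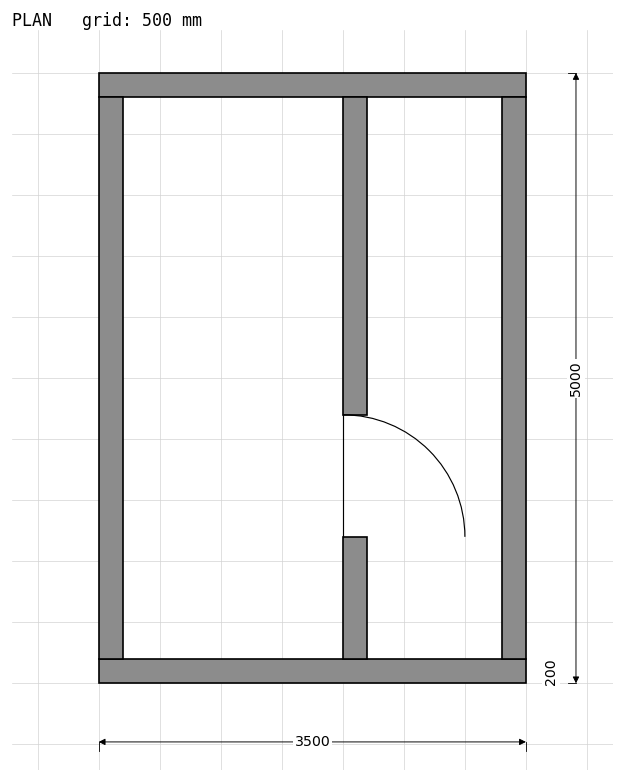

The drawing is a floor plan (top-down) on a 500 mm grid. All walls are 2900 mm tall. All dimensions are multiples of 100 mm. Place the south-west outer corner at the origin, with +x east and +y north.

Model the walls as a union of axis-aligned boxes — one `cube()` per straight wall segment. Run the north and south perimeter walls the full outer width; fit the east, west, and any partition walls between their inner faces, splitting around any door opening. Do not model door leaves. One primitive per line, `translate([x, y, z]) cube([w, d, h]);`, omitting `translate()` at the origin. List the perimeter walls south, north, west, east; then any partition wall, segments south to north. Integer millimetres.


cube([3500, 200, 2900]);
translate([0, 4800, 0]) cube([3500, 200, 2900]);
translate([0, 200, 0]) cube([200, 4600, 2900]);
translate([3300, 200, 0]) cube([200, 4600, 2900]);
translate([2000, 200, 0]) cube([200, 1000, 2900]);
translate([2000, 2200, 0]) cube([200, 2600, 2900]);


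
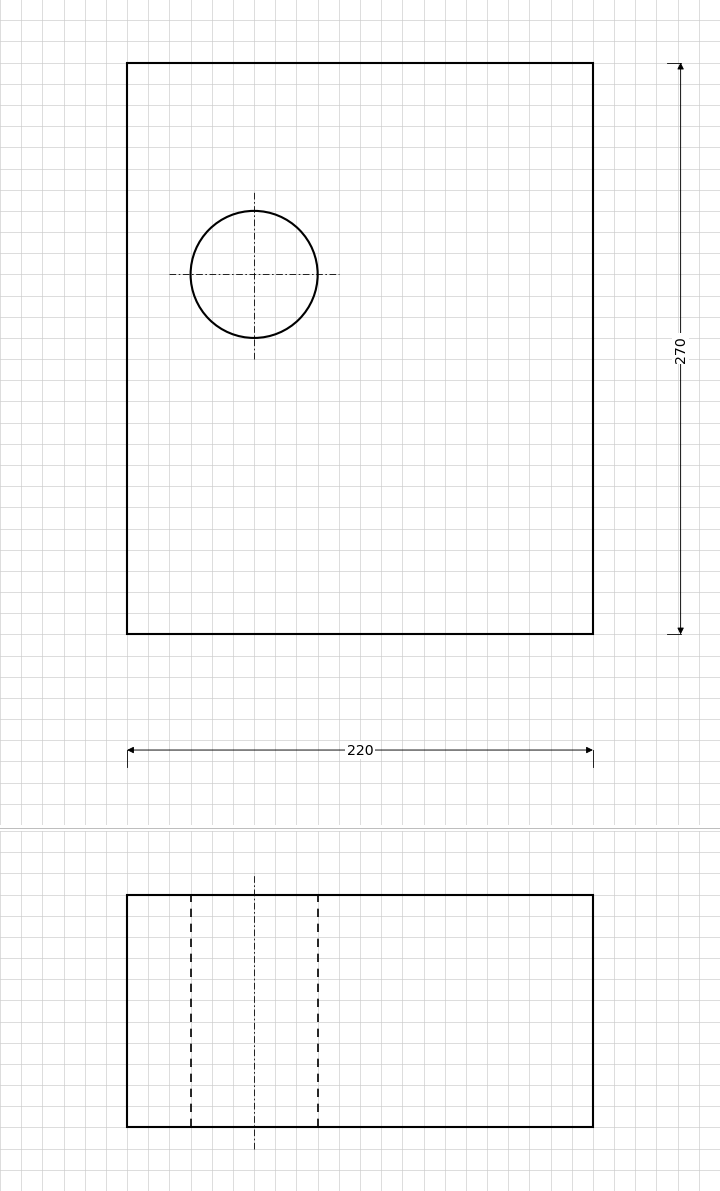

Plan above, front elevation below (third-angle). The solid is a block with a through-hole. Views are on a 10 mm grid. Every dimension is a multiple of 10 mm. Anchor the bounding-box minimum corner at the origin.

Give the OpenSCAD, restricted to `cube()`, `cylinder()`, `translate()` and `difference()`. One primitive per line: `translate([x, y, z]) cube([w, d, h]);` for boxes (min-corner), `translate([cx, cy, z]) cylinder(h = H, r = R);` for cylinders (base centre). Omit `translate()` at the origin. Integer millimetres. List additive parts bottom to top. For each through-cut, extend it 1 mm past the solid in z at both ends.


difference() {
  cube([220, 270, 110]);
  translate([60, 170, -1]) cylinder(h = 112, r = 30);
}
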